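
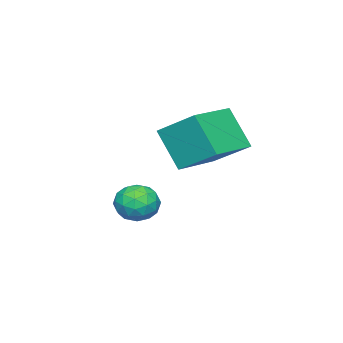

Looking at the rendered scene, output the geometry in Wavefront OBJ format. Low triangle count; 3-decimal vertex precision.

v 2.231 0.822 2.522
v 2.018 -0.076 3.913
v 2.289 2.178 3.406
v 2.075 1.28 4.798
v 4.045 0.64 2.682
v 3.831 -0.258 4.074
v 4.102 1.996 3.567
v 3.889 1.098 4.958
v 2.397 -1.086 0.325
v 2.999 -0.793 0.761
v 3.001 -2.227 0.259
v 3.603 -1.934 0.695
v 2.888 -2.052 1.03
v 2.514 -1.347 1.071
v 3.486 -1.673 -0.051
v 3.112 -0.968 -0.01
v 3.672 -1.155 0.528
v 3.302 -1.39 1.197
v 2.698 -1.63 -0.177
v 2.328 -1.865 0.492
v 2.645 -0.839 0.549
v 3.355 -2.181 0.471
v 2.935 -2.25 0.668
v 3.289 -2.078 0.925
v 2.36 -1.165 0.731
v 2.714 -0.993 0.987
v 2.648 -1.733 1.146
v 3.286 -2.027 0.033
v 3.64 -1.855 0.289
v 2.711 -0.942 0.095
v 3.065 -0.77 0.352
v 3.352 -1.287 -0.126
v 3.394 -0.88 0.668
v 3.749 -1.55 0.63
v 3.68 -1.397 0.191
v 3.461 -0.983 0.215
v 3.177 -1.018 1.061
v 3.532 -1.688 1.022
v 3.112 -1.758 1.22
v 2.892 -1.344 1.244
v 3.572 -1.231 0.925
v 2.468 -1.332 -0.002
v 2.823 -2.002 -0.041
v 3.108 -1.676 -0.224
v 2.888 -1.262 -0.2
v 2.251 -1.47 0.39
v 2.606 -2.14 0.352
v 2.539 -2.037 0.805
v 2.32 -1.623 0.829
v 2.428 -1.789 0.095
f 2 4 1
f 5 2 1
f 1 4 3
f 3 5 1
f 2 8 4
f 6 2 5
f 6 8 2
f 4 8 3
f 7 5 3
f 3 8 7
f 7 6 5
f 8 6 7
f 9 46 25
f 46 20 49
f 25 49 14
f 46 49 25
f 9 25 21
f 25 14 26
f 21 26 10
f 25 26 21
f 9 21 30
f 21 10 31
f 30 31 16
f 21 31 30
f 9 30 42
f 30 16 45
f 42 45 19
f 30 45 42
f 9 42 46
f 42 19 50
f 46 50 20
f 42 50 46
f 10 26 37
f 26 14 40
f 37 40 18
f 26 40 37
f 14 49 27
f 49 20 48
f 27 48 13
f 49 48 27
f 20 50 47
f 50 19 43
f 47 43 11
f 50 43 47
f 19 45 44
f 45 16 32
f 44 32 15
f 45 32 44
f 16 31 36
f 31 10 33
f 36 33 17
f 31 33 36
f 12 38 24
f 38 18 39
f 24 39 13
f 38 39 24
f 12 24 22
f 24 13 23
f 22 23 11
f 24 23 22
f 12 22 29
f 22 11 28
f 29 28 15
f 22 28 29
f 12 29 34
f 29 15 35
f 34 35 17
f 29 35 34
f 12 34 38
f 34 17 41
f 38 41 18
f 34 41 38
f 13 39 27
f 39 18 40
f 27 40 14
f 39 40 27
f 11 23 47
f 23 13 48
f 47 48 20
f 23 48 47
f 15 28 44
f 28 11 43
f 44 43 19
f 28 43 44
f 17 35 36
f 35 15 32
f 36 32 16
f 35 32 36
f 18 41 37
f 41 17 33
f 37 33 10
f 41 33 37



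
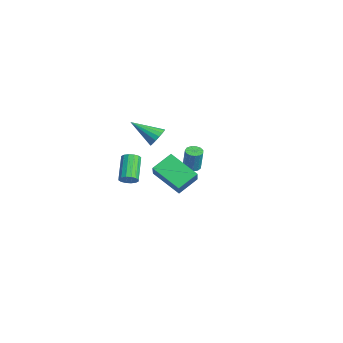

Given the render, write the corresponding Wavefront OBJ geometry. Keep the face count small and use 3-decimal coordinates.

v -1.928 -0.841 -0.794
v -1.35 -0.934 -0.393
v -2.852 -2.159 0.234
v -1.521 -0.688 -0.233
v -1.786 -0.477 -0.202
v -2.084 -0.35 -0.306
v -2.345 -0.336 -0.522
v -2.511 -0.437 -0.801
v -2.544 -0.631 -1.078
v -2.435 -0.873 -1.29
v -2.21 -1.108 -1.389
v -1.92 -1.282 -1.351
v -1.633 -1.355 -1.186
v -1.412 -1.31 -0.931
v -1.31 -1.158 -0.645
v 2.704 -2.655 -0.794
v 3.548 -2.96 0.16
v 2.348 -1.478 -0.103
v 3.192 -1.784 0.851
v 4.148 -1.656 -1.751
v 4.992 -1.962 -0.797
v 3.792 -0.48 -1.06
v 4.636 -0.785 -0.106
v -2.412 1.407 -3.882
v -2.04 1.023 -3.958
v -1.716 1.049 -2.493
v -2.088 1.433 -2.418
v -1.897 1.289 -3.994
v -1.573 1.315 -2.53
v -1.917 1.592 -3.995
v -1.594 1.618 -2.53
v -2.095 1.837 -3.96
v -1.771 1.863 -2.496
v -2.373 1.945 -3.9
v -2.049 1.971 -2.436
v -2.663 1.883 -3.835
v -2.339 1.909 -2.371
v -2.874 1.669 -3.785
v -2.55 1.695 -2.32
v -2.938 1.372 -3.765
v -2.614 1.398 -2.301
v -2.835 1.086 -3.783
v -2.511 1.112 -2.319
v -2.598 0.902 -3.832
v -2.274 0.928 -2.368
v -2.301 0.879 -3.897
v -1.978 0.905 -2.433
v -2.723 -2.363 -4.484
v -2.445 -2.595 -4.005
v -3.76 -2.01 -2.958
v -4.037 -1.777 -3.436
v -2.335 -2.305 -4.029
v -3.65 -1.72 -2.982
v -2.329 -2.031 -4.175
v -3.644 -1.446 -3.127
v -2.428 -1.846 -4.403
v -3.743 -1.261 -3.356
v -2.607 -1.799 -4.653
v -3.922 -1.214 -3.606
v -2.816 -1.903 -4.858
v -4.131 -1.318 -3.811
v -3 -2.13 -4.962
v -4.315 -1.545 -3.915
v -3.11 -2.42 -4.938
v -4.425 -1.835 -3.891
v -3.116 -2.694 -4.793
v -4.431 -2.109 -3.745
v -3.017 -2.879 -4.564
v -4.332 -2.294 -3.517
v -2.838 -2.926 -4.314
v -4.153 -2.341 -3.267
v -2.629 -2.822 -4.109
v -3.944 -2.237 -3.062
f 2 1 4
f 2 4 3
f 4 1 5
f 4 5 3
f 5 1 6
f 5 6 3
f 6 1 7
f 6 7 3
f 7 1 8
f 7 8 3
f 8 1 9
f 8 9 3
f 9 1 10
f 9 10 3
f 10 1 11
f 10 11 3
f 11 1 12
f 11 12 3
f 12 1 13
f 12 13 3
f 13 1 14
f 13 14 3
f 14 1 15
f 14 15 3
f 15 1 2
f 15 2 3
f 17 19 16
f 20 17 16
f 16 19 18
f 18 20 16
f 17 23 19
f 21 17 20
f 21 23 17
f 19 23 18
f 22 20 18
f 18 23 22
f 22 21 20
f 23 21 22
f 25 24 28
f 25 28 26
f 26 28 29
f 26 29 27
f 28 24 30
f 28 30 29
f 29 30 31
f 29 31 27
f 30 24 32
f 30 32 31
f 31 32 33
f 31 33 27
f 32 24 34
f 32 34 33
f 33 34 35
f 33 35 27
f 34 24 36
f 34 36 35
f 35 36 37
f 35 37 27
f 36 24 38
f 36 38 37
f 37 38 39
f 37 39 27
f 38 24 40
f 38 40 39
f 39 40 41
f 39 41 27
f 40 24 42
f 40 42 41
f 41 42 43
f 41 43 27
f 42 24 44
f 42 44 43
f 43 44 45
f 43 45 27
f 44 24 46
f 44 46 45
f 45 46 47
f 45 47 27
f 46 24 25
f 46 25 47
f 47 25 26
f 47 26 27
f 49 48 52
f 49 52 50
f 50 52 53
f 50 53 51
f 52 48 54
f 52 54 53
f 53 54 55
f 53 55 51
f 54 48 56
f 54 56 55
f 55 56 57
f 55 57 51
f 56 48 58
f 56 58 57
f 57 58 59
f 57 59 51
f 58 48 60
f 58 60 59
f 59 60 61
f 59 61 51
f 60 48 62
f 60 62 61
f 61 62 63
f 61 63 51
f 62 48 64
f 62 64 63
f 63 64 65
f 63 65 51
f 64 48 66
f 64 66 65
f 65 66 67
f 65 67 51
f 66 48 68
f 66 68 67
f 67 68 69
f 67 69 51
f 68 48 70
f 68 70 69
f 69 70 71
f 69 71 51
f 70 48 72
f 70 72 71
f 71 72 73
f 71 73 51
f 72 48 49
f 72 49 73
f 73 49 50
f 73 50 51



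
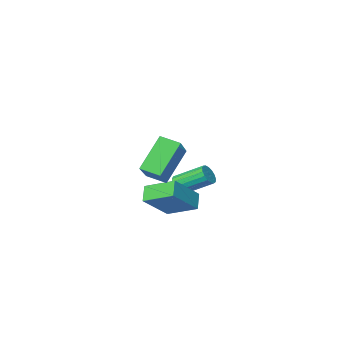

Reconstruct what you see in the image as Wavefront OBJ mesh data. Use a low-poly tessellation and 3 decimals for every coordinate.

v -3.054 -2.242 -1.92
v -2.879 -2.481 -1.41
v -3.871 -1.418 -0.57
v -4.046 -1.178 -1.08
v -2.693 -2.273 -1.454
v -3.686 -1.21 -0.614
v -2.59 -2.058 -1.605
v -3.583 -0.994 -0.765
v -2.593 -1.885 -1.828
v -3.586 -0.821 -0.988
v -2.702 -1.793 -2.072
v -3.695 -0.73 -1.232
v -2.891 -1.805 -2.281
v -3.884 -0.741 -1.441
v -3.118 -1.916 -2.408
v -4.11 -0.853 -1.568
v -3.329 -2.102 -2.423
v -4.322 -1.039 -1.583
v -3.478 -2.32 -2.322
v -4.471 -1.257 -1.482
v -3.53 -2.52 -2.13
v -4.522 -1.457 -1.29
v -3.472 -2.657 -1.889
v -4.465 -1.593 -1.049
v -3.319 -2.698 -1.656
v -4.311 -1.634 -0.816
v -3.104 -2.635 -1.483
v -4.097 -1.571 -0.643
v -0.809 3.063 -1.238
v -1.209 2.524 -0.594
v 0.64 3.414 -0.045
v 0.241 2.875 0.599
v -0.021 1.785 -1.819
v -0.42 1.246 -1.175
v 1.429 2.136 -0.626
v 1.029 1.597 0.018
v 1.015 3.472 0.804
v -0.154 3.18 2.387
v 2.087 4.765 1.833
v 0.918 4.473 3.417
v 1.602 2.747 1.103
v 0.433 2.455 2.687
v 2.674 4.04 2.133
v 1.505 3.748 3.716
f 2 1 5
f 2 5 3
f 3 5 6
f 3 6 4
f 5 1 7
f 5 7 6
f 6 7 8
f 6 8 4
f 7 1 9
f 7 9 8
f 8 9 10
f 8 10 4
f 9 1 11
f 9 11 10
f 10 11 12
f 10 12 4
f 11 1 13
f 11 13 12
f 12 13 14
f 12 14 4
f 13 1 15
f 13 15 14
f 14 15 16
f 14 16 4
f 15 1 17
f 15 17 16
f 16 17 18
f 16 18 4
f 17 1 19
f 17 19 18
f 18 19 20
f 18 20 4
f 19 1 21
f 19 21 20
f 20 21 22
f 20 22 4
f 21 1 23
f 21 23 22
f 22 23 24
f 22 24 4
f 23 1 25
f 23 25 24
f 24 25 26
f 24 26 4
f 25 1 27
f 25 27 26
f 26 27 28
f 26 28 4
f 27 1 2
f 27 2 28
f 28 2 3
f 28 3 4
f 30 32 29
f 33 30 29
f 29 32 31
f 31 33 29
f 30 36 32
f 34 30 33
f 34 36 30
f 32 36 31
f 35 33 31
f 31 36 35
f 35 34 33
f 36 34 35
f 38 40 37
f 41 38 37
f 37 40 39
f 39 41 37
f 38 44 40
f 42 38 41
f 42 44 38
f 40 44 39
f 43 41 39
f 39 44 43
f 43 42 41
f 44 42 43



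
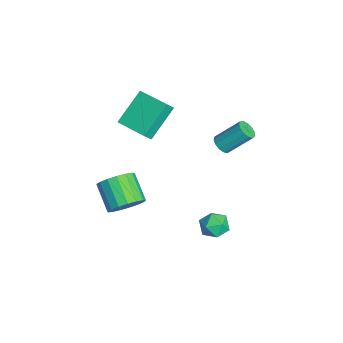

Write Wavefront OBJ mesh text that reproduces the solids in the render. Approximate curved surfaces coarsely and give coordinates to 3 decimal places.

v 1.286 1.673 1.006
v 1.765 1.893 0.718
v 1.932 3.166 1.965
v 1.454 2.947 2.254
v 1.495 2.053 0.591
v 1.663 3.326 1.838
v 1.16 2.092 0.596
v 1.327 3.365 1.843
v 0.864 1.999 0.731
v 1.031 3.272 1.978
v 0.703 1.802 0.954
v 0.87 3.075 2.201
v 0.727 1.564 1.193
v 0.894 2.838 2.44
v 0.928 1.361 1.373
v 1.095 2.635 2.62
v 1.243 1.258 1.437
v 1.411 2.531 2.684
v 1.572 1.286 1.364
v 1.74 2.559 2.611
v 1.811 1.437 1.178
v 1.978 2.71 2.425
v 1.882 1.663 0.937
v 2.05 2.936 2.184
v 3.438 1.381 -3.539
v 4.256 1.596 -3.322
v 3.604 0.124 -2.918
v 4.422 0.339 -2.701
v 3.749 0.742 -2.319
v 3.646 1.519 -2.702
v 4.214 0.201 -3.538
v 4.111 0.978 -3.921
v 4.735 0.867 -3.321
v 4.448 1.201 -2.568
v 3.412 0.519 -3.672
v 3.125 0.853 -2.919
v -0.62 -1.913 3.97
v -0.273 -2.3 4.616
v 0.761 -0.728 3.936
v 1.109 -1.115 4.582
v 0.471 -3.225 2.598
v 0.819 -3.612 3.244
v 1.853 -2.04 2.564
v 2.2 -2.427 3.21
v 4.32 -3.678 -0.324
v 4.914 -3.687 0.505
v 3.553 -4.052 1.474
v 2.96 -4.042 0.644
v 4.766 -3.223 0.473
v 3.405 -3.588 1.441
v 4.516 -2.863 0.257
v 3.155 -3.228 1.226
v 4.222 -2.69 -0.091
v 2.861 -3.054 0.878
v 3.95 -2.743 -0.493
v 2.589 -3.107 0.476
v 3.763 -3.01 -0.857
v 2.402 -3.375 0.112
v 3.703 -3.43 -1.098
v 2.342 -3.795 -0.129
v 3.786 -3.907 -1.162
v 2.425 -4.272 -0.193
v 3.99 -4.331 -1.034
v 2.629 -4.696 -0.065
v 4.271 -4.606 -0.744
v 2.91 -4.971 0.225
v 4.562 -4.668 -0.358
v 3.201 -5.033 0.611
v 4.799 -4.503 0.036
v 3.438 -4.868 1.005
v 4.926 -4.149 0.348
v 3.565 -4.514 1.317
f 2 1 5
f 2 5 3
f 3 5 6
f 3 6 4
f 5 1 7
f 5 7 6
f 6 7 8
f 6 8 4
f 7 1 9
f 7 9 8
f 8 9 10
f 8 10 4
f 9 1 11
f 9 11 10
f 10 11 12
f 10 12 4
f 11 1 13
f 11 13 12
f 12 13 14
f 12 14 4
f 13 1 15
f 13 15 14
f 14 15 16
f 14 16 4
f 15 1 17
f 15 17 16
f 16 17 18
f 16 18 4
f 17 1 19
f 17 19 18
f 18 19 20
f 18 20 4
f 19 1 21
f 19 21 20
f 20 21 22
f 20 22 4
f 21 1 23
f 21 23 22
f 22 23 24
f 22 24 4
f 23 1 2
f 23 2 24
f 24 2 3
f 24 3 4
f 25 36 30
f 25 30 26
f 25 26 32
f 25 32 35
f 25 35 36
f 26 30 34
f 30 36 29
f 36 35 27
f 35 32 31
f 32 26 33
f 28 34 29
f 28 29 27
f 28 27 31
f 28 31 33
f 28 33 34
f 29 34 30
f 27 29 36
f 31 27 35
f 33 31 32
f 34 33 26
f 38 40 37
f 41 38 37
f 37 40 39
f 39 41 37
f 38 44 40
f 42 38 41
f 42 44 38
f 40 44 39
f 43 41 39
f 39 44 43
f 43 42 41
f 44 42 43
f 46 45 49
f 46 49 47
f 47 49 50
f 47 50 48
f 49 45 51
f 49 51 50
f 50 51 52
f 50 52 48
f 51 45 53
f 51 53 52
f 52 53 54
f 52 54 48
f 53 45 55
f 53 55 54
f 54 55 56
f 54 56 48
f 55 45 57
f 55 57 56
f 56 57 58
f 56 58 48
f 57 45 59
f 57 59 58
f 58 59 60
f 58 60 48
f 59 45 61
f 59 61 60
f 60 61 62
f 60 62 48
f 61 45 63
f 61 63 62
f 62 63 64
f 62 64 48
f 63 45 65
f 63 65 64
f 64 65 66
f 64 66 48
f 65 45 67
f 65 67 66
f 66 67 68
f 66 68 48
f 67 45 69
f 67 69 68
f 68 69 70
f 68 70 48
f 69 45 71
f 69 71 70
f 70 71 72
f 70 72 48
f 71 45 46
f 71 46 72
f 72 46 47
f 72 47 48



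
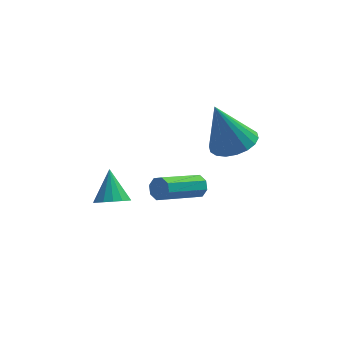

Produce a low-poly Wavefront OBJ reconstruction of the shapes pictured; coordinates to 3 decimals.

v 1.937 2.03 -1.642
v 2.252 1.912 -1.246
v 0.818 0.791 -0.441
v 0.503 0.91 -0.838
v 2.036 2.238 -1.176
v 0.602 1.118 -0.372
v 1.762 2.443 -1.38
v 0.328 1.323 -0.575
v 1.591 2.406 -1.737
v 0.156 1.286 -0.932
v 1.622 2.149 -2.039
v 0.188 1.028 -1.234
v 1.838 1.822 -2.108
v 0.404 0.702 -1.304
v 2.112 1.617 -1.905
v 0.678 0.497 -1.1
v 2.284 1.654 -1.548
v 0.849 0.534 -0.743
v -1.209 2.671 -2.984
v -0.611 2.986 -3.203
v -1.291 3.609 -1.856
v -0.882 3.167 -3.373
v -1.241 3.215 -3.439
v -1.59 3.117 -3.383
v -1.838 2.899 -3.221
v -1.917 2.621 -2.994
v -1.806 2.355 -2.766
v -1.535 2.174 -2.595
v -1.177 2.127 -2.529
v -0.827 2.225 -2.585
v -0.579 2.442 -2.748
v -0.5 2.721 -2.974
v 3.354 3.449 -0.295
v 4.238 3.733 0.02
v 2.626 3.511 1.695
v 4.039 4.112 -0.065
v 3.704 4.36 -0.195
v 3.3 4.427 -0.345
v 2.907 4.3 -0.485
v 2.602 4.005 -0.587
v 2.447 3.6 -0.632
v 2.471 3.165 -0.61
v 2.67 2.787 -0.525
v 3.005 2.539 -0.395
v 3.409 2.472 -0.245
v 3.802 2.599 -0.105
v 4.107 2.894 -0.002
v 4.262 3.299 0.042
f 2 1 5
f 2 5 3
f 3 5 6
f 3 6 4
f 5 1 7
f 5 7 6
f 6 7 8
f 6 8 4
f 7 1 9
f 7 9 8
f 8 9 10
f 8 10 4
f 9 1 11
f 9 11 10
f 10 11 12
f 10 12 4
f 11 1 13
f 11 13 12
f 12 13 14
f 12 14 4
f 13 1 15
f 13 15 14
f 14 15 16
f 14 16 4
f 15 1 17
f 15 17 16
f 16 17 18
f 16 18 4
f 17 1 2
f 17 2 18
f 18 2 3
f 18 3 4
f 20 19 22
f 20 22 21
f 22 19 23
f 22 23 21
f 23 19 24
f 23 24 21
f 24 19 25
f 24 25 21
f 25 19 26
f 25 26 21
f 26 19 27
f 26 27 21
f 27 19 28
f 27 28 21
f 28 19 29
f 28 29 21
f 29 19 30
f 29 30 21
f 30 19 31
f 30 31 21
f 31 19 32
f 31 32 21
f 32 19 20
f 32 20 21
f 34 33 36
f 34 36 35
f 36 33 37
f 36 37 35
f 37 33 38
f 37 38 35
f 38 33 39
f 38 39 35
f 39 33 40
f 39 40 35
f 40 33 41
f 40 41 35
f 41 33 42
f 41 42 35
f 42 33 43
f 42 43 35
f 43 33 44
f 43 44 35
f 44 33 45
f 44 45 35
f 45 33 46
f 45 46 35
f 46 33 47
f 46 47 35
f 47 33 48
f 47 48 35
f 48 33 34
f 48 34 35



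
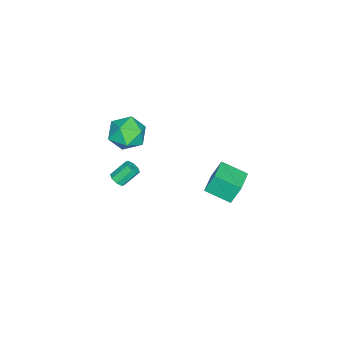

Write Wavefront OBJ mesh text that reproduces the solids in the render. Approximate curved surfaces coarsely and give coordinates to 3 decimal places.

v 1.779 -3.03 -1.577
v 2.252 -2.877 -1.394
v 1.694 -2.197 -0.52
v 1.221 -2.35 -0.703
v 2.109 -2.628 -1.68
v 1.551 -1.948 -0.806
v 1.772 -2.614 -1.905
v 1.214 -1.934 -1.031
v 1.439 -2.844 -1.939
v 0.881 -2.164 -1.065
v 1.306 -3.183 -1.76
v 0.748 -2.503 -0.886
v 1.449 -3.432 -1.474
v 0.891 -2.752 -0.6
v 1.786 -3.446 -1.249
v 1.228 -2.766 -0.375
v 2.119 -3.216 -1.215
v 1.561 -2.536 -0.341
v 2.824 2.759 1.986
v 2.563 3.216 3.153
v 2.771 4.197 1.411
v 2.51 4.654 2.577
v 4.35 2.926 2.263
v 4.089 3.383 3.429
v 4.297 4.364 1.687
v 4.036 4.821 2.854
v -0.565 -2.992 0.035
v 0.195 -2.156 0.436
v -0.115 -4.124 1.544
v 0.645 -3.288 1.945
v -0.536 -3.087 1.972
v -0.814 -2.387 1.04
v 0.894 -3.893 0.94
v 0.616 -3.193 0.008
v 1.097 -2.713 0.995
v 0.213 -2.215 1.633
v -0.133 -4.065 0.347
v -1.017 -3.567 0.985
f 2 1 5
f 2 5 3
f 3 5 6
f 3 6 4
f 5 1 7
f 5 7 6
f 6 7 8
f 6 8 4
f 7 1 9
f 7 9 8
f 8 9 10
f 8 10 4
f 9 1 11
f 9 11 10
f 10 11 12
f 10 12 4
f 11 1 13
f 11 13 12
f 12 13 14
f 12 14 4
f 13 1 15
f 13 15 14
f 14 15 16
f 14 16 4
f 15 1 17
f 15 17 16
f 16 17 18
f 16 18 4
f 17 1 2
f 17 2 18
f 18 2 3
f 18 3 4
f 20 22 19
f 23 20 19
f 19 22 21
f 21 23 19
f 20 26 22
f 24 20 23
f 24 26 20
f 22 26 21
f 25 23 21
f 21 26 25
f 25 24 23
f 26 24 25
f 27 38 32
f 27 32 28
f 27 28 34
f 27 34 37
f 27 37 38
f 28 32 36
f 32 38 31
f 38 37 29
f 37 34 33
f 34 28 35
f 30 36 31
f 30 31 29
f 30 29 33
f 30 33 35
f 30 35 36
f 31 36 32
f 29 31 38
f 33 29 37
f 35 33 34
f 36 35 28



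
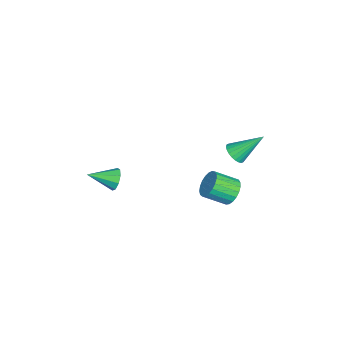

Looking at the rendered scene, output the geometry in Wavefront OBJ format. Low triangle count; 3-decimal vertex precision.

v 2.067 -3.133 -0.592
v 2.341 -2.812 0.028
v 2.493 -4.627 -0.008
v 1.845 -2.928 0.094
v 1.454 -3.139 -0.161
v 1.349 -3.347 -0.618
v 1.58 -3.455 -1.063
v 2.04 -3.413 -1.287
v 2.512 -3.239 -1.187
v 2.776 -3.015 -0.808
v 2.708 -2.847 -0.328
v -0.718 3.028 0.092
v -0.05 3.302 -0.069
v -1.002 4.552 1.508
v -0.216 3.445 -0.257
v -0.459 3.525 -0.391
v -0.741 3.529 -0.452
v -1.019 3.457 -0.43
v -1.252 3.319 -0.329
v -1.404 3.138 -0.164
v -1.451 2.939 0.041
v -1.386 2.754 0.253
v -1.22 2.611 0.44
v -0.977 2.531 0.575
v -0.695 2.527 0.636
v -0.417 2.599 0.614
v -0.184 2.736 0.513
v -0.032 2.918 0.347
v 0.015 3.117 0.143
v 1.379 3.144 -1.411
v 2.191 3.121 -1.751
v 2.492 1.854 -0.949
v 1.681 1.876 -0.609
v 2.24 3.323 -1.45
v 2.541 2.056 -0.648
v 2.141 3.494 -1.143
v 2.442 2.227 -0.34
v 1.91 3.605 -0.881
v 2.211 2.337 -0.079
v 1.587 3.636 -0.712
v 1.888 2.368 0.091
v 1.228 3.581 -0.663
v 1.529 2.314 0.139
v 0.896 3.452 -0.743
v 1.197 2.184 0.059
v 0.647 3.268 -0.94
v 0.948 2.001 -0.137
v 0.525 3.064 -1.217
v 0.826 1.796 -0.415
v 0.551 2.873 -1.528
v 0.852 1.605 -0.726
v 0.719 2.729 -1.819
v 1.02 1.461 -1.017
v 1.003 2.657 -2.04
v 1.304 1.389 -1.237
v 1.351 2.669 -2.151
v 1.652 1.401 -1.349
v 1.704 2.763 -2.135
v 2.005 1.495 -1.333
v 2.001 2.923 -1.994
v 2.302 1.655 -1.191
f 2 1 4
f 2 4 3
f 4 1 5
f 4 5 3
f 5 1 6
f 5 6 3
f 6 1 7
f 6 7 3
f 7 1 8
f 7 8 3
f 8 1 9
f 8 9 3
f 9 1 10
f 9 10 3
f 10 1 11
f 10 11 3
f 11 1 2
f 11 2 3
f 13 12 15
f 13 15 14
f 15 12 16
f 15 16 14
f 16 12 17
f 16 17 14
f 17 12 18
f 17 18 14
f 18 12 19
f 18 19 14
f 19 12 20
f 19 20 14
f 20 12 21
f 20 21 14
f 21 12 22
f 21 22 14
f 22 12 23
f 22 23 14
f 23 12 24
f 23 24 14
f 24 12 25
f 24 25 14
f 25 12 26
f 25 26 14
f 26 12 27
f 26 27 14
f 27 12 28
f 27 28 14
f 28 12 29
f 28 29 14
f 29 12 13
f 29 13 14
f 31 30 34
f 31 34 32
f 32 34 35
f 32 35 33
f 34 30 36
f 34 36 35
f 35 36 37
f 35 37 33
f 36 30 38
f 36 38 37
f 37 38 39
f 37 39 33
f 38 30 40
f 38 40 39
f 39 40 41
f 39 41 33
f 40 30 42
f 40 42 41
f 41 42 43
f 41 43 33
f 42 30 44
f 42 44 43
f 43 44 45
f 43 45 33
f 44 30 46
f 44 46 45
f 45 46 47
f 45 47 33
f 46 30 48
f 46 48 47
f 47 48 49
f 47 49 33
f 48 30 50
f 48 50 49
f 49 50 51
f 49 51 33
f 50 30 52
f 50 52 51
f 51 52 53
f 51 53 33
f 52 30 54
f 52 54 53
f 53 54 55
f 53 55 33
f 54 30 56
f 54 56 55
f 55 56 57
f 55 57 33
f 56 30 58
f 56 58 57
f 57 58 59
f 57 59 33
f 58 30 60
f 58 60 59
f 59 60 61
f 59 61 33
f 60 30 31
f 60 31 61
f 61 31 32
f 61 32 33



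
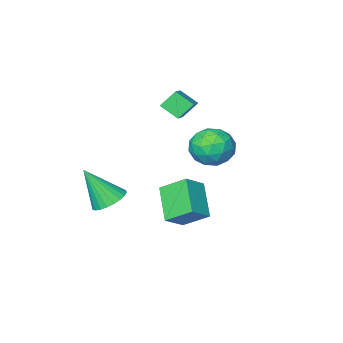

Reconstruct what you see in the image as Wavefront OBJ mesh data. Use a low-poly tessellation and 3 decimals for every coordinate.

v 1.847 3.224 2.878
v 2.249 2.81 3.518
v 0.891 2.21 2.822
v 1.293 1.796 3.462
v 0.884 2.538 3.619
v 1.475 3.165 3.654
v 1.665 1.855 2.686
v 2.256 2.482 2.721
v 2.137 1.964 3.4
v 1.654 2.386 3.976
v 1.486 2.634 2.364
v 1.003 3.056 2.94
v 2.132 3.106 3.203
v 1.008 1.914 3.137
v 0.768 2.35 3.229
v 1.004 2.107 3.606
v 1.677 3.315 3.283
v 1.913 3.072 3.659
v 1.111 2.912 3.718
v 1.227 1.948 2.681
v 1.463 1.705 3.057
v 2.136 2.913 2.734
v 2.372 2.67 3.111
v 2.029 2.108 2.622
v 2.302 2.365 3.51
v 1.74 1.769 3.477
v 1.959 1.804 3.021
v 2.306 2.172 3.041
v 2.019 2.614 3.849
v 1.457 2.017 3.816
v 1.217 2.454 3.908
v 1.564 2.822 3.928
v 1.953 2.116 3.779
v 1.683 3.003 2.524
v 1.121 2.406 2.491
v 1.576 2.198 2.412
v 1.923 2.566 2.432
v 1.4 3.251 2.863
v 0.838 2.655 2.83
v 0.834 2.848 3.299
v 1.181 3.216 3.319
v 1.187 2.904 2.561
v 0.078 -1.909 3.635
v 0.795 -1.086 4.11
v -0.302 -1.296 3.148
v 0.414 -0.473 3.623
v 0.646 -2.047 3.017
v 1.362 -1.224 3.492
v 0.265 -1.434 2.53
v 0.982 -0.611 3.005
v 3.229 -1.685 -1.051
v 3.654 -1.083 -0.981
v 3.911 -2.335 0.411
v 3.418 -1.002 -0.836
v 3.153 -1.026 -0.723
v 2.9 -1.15 -0.66
v 2.697 -1.355 -0.657
v 2.575 -1.611 -0.714
v 2.553 -1.878 -0.822
v 2.634 -2.115 -0.965
v 2.805 -2.287 -1.122
v 3.041 -2.367 -1.267
v 3.306 -2.343 -1.38
v 3.559 -2.219 -1.443
v 3.762 -2.014 -1.446
v 3.884 -1.758 -1.389
v 3.906 -1.492 -1.281
v 3.825 -1.254 -1.138
v 1.751 2.279 1.305
v 2.551 2.409 1.856
v 2.208 3.381 0.38
v 3.008 3.512 0.931
v 2.332 1.488 0.649
v 3.132 1.619 1.2
v 2.789 2.591 -0.276
v 3.589 2.721 0.275
f 1 38 17
f 38 12 41
f 17 41 6
f 38 41 17
f 1 17 13
f 17 6 18
f 13 18 2
f 17 18 13
f 1 13 22
f 13 2 23
f 22 23 8
f 13 23 22
f 1 22 34
f 22 8 37
f 34 37 11
f 22 37 34
f 1 34 38
f 34 11 42
f 38 42 12
f 34 42 38
f 2 18 29
f 18 6 32
f 29 32 10
f 18 32 29
f 6 41 19
f 41 12 40
f 19 40 5
f 41 40 19
f 12 42 39
f 42 11 35
f 39 35 3
f 42 35 39
f 11 37 36
f 37 8 24
f 36 24 7
f 37 24 36
f 8 23 28
f 23 2 25
f 28 25 9
f 23 25 28
f 4 30 16
f 30 10 31
f 16 31 5
f 30 31 16
f 4 16 14
f 16 5 15
f 14 15 3
f 16 15 14
f 4 14 21
f 14 3 20
f 21 20 7
f 14 20 21
f 4 21 26
f 21 7 27
f 26 27 9
f 21 27 26
f 4 26 30
f 26 9 33
f 30 33 10
f 26 33 30
f 5 31 19
f 31 10 32
f 19 32 6
f 31 32 19
f 3 15 39
f 15 5 40
f 39 40 12
f 15 40 39
f 7 20 36
f 20 3 35
f 36 35 11
f 20 35 36
f 9 27 28
f 27 7 24
f 28 24 8
f 27 24 28
f 10 33 29
f 33 9 25
f 29 25 2
f 33 25 29
f 44 46 43
f 47 44 43
f 43 46 45
f 45 47 43
f 44 50 46
f 48 44 47
f 48 50 44
f 46 50 45
f 49 47 45
f 45 50 49
f 49 48 47
f 50 48 49
f 52 51 54
f 52 54 53
f 54 51 55
f 54 55 53
f 55 51 56
f 55 56 53
f 56 51 57
f 56 57 53
f 57 51 58
f 57 58 53
f 58 51 59
f 58 59 53
f 59 51 60
f 59 60 53
f 60 51 61
f 60 61 53
f 61 51 62
f 61 62 53
f 62 51 63
f 62 63 53
f 63 51 64
f 63 64 53
f 64 51 65
f 64 65 53
f 65 51 66
f 65 66 53
f 66 51 67
f 66 67 53
f 67 51 68
f 67 68 53
f 68 51 52
f 68 52 53
f 70 72 69
f 73 70 69
f 69 72 71
f 71 73 69
f 70 76 72
f 74 70 73
f 74 76 70
f 72 76 71
f 75 73 71
f 71 76 75
f 75 74 73
f 76 74 75



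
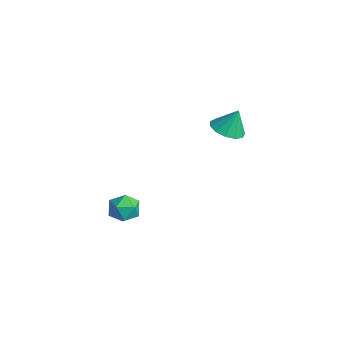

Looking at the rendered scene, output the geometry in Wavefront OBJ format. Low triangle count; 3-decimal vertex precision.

v 0.367 2.595 3.236
v 0.711 3.119 2.973
v 0.513 2.965 4.164
v 0.344 3.228 2.987
v -0.016 3.136 3.081
v -0.254 2.872 3.224
v -0.296 2.52 3.37
v -0.127 2.192 3.474
v 0.199 1.992 3.502
v 0.578 1.984 3.446
v 0.89 2.169 3.323
v 1.036 2.49 3.172
v 0.969 2.844 3.042
v -1.552 0.101 -0.996
v -1.154 -0.157 -1.473
v -2.046 -0.863 -0.887
v -1.648 -1.121 -1.364
v -1.39 -0.95 -0.766
v -1.085 -0.354 -0.833
v -2.115 -0.666 -1.527
v -1.81 -0.07 -1.594
v -1.501 -0.631 -1.801
v -1.053 -0.807 -1.33
v -2.147 -0.213 -1.03
v -1.699 -0.389 -0.559
f 2 1 4
f 2 4 3
f 4 1 5
f 4 5 3
f 5 1 6
f 5 6 3
f 6 1 7
f 6 7 3
f 7 1 8
f 7 8 3
f 8 1 9
f 8 9 3
f 9 1 10
f 9 10 3
f 10 1 11
f 10 11 3
f 11 1 12
f 11 12 3
f 12 1 13
f 12 13 3
f 13 1 2
f 13 2 3
f 14 25 19
f 14 19 15
f 14 15 21
f 14 21 24
f 14 24 25
f 15 19 23
f 19 25 18
f 25 24 16
f 24 21 20
f 21 15 22
f 17 23 18
f 17 18 16
f 17 16 20
f 17 20 22
f 17 22 23
f 18 23 19
f 16 18 25
f 20 16 24
f 22 20 21
f 23 22 15



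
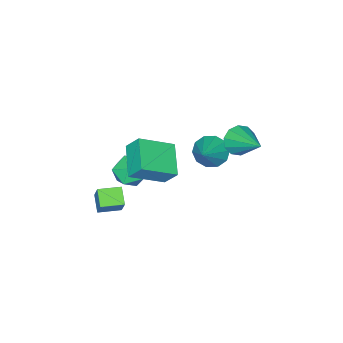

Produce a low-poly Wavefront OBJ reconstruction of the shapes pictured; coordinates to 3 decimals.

v 0.734 -0.501 1.958
v 0.575 0.14 2.8
v 1.837 0.673 1.274
v 1.678 1.313 2.116
v 2.182 -1.333 2.864
v 2.023 -0.693 3.706
v 3.285 -0.16 2.18
v 3.126 0.481 3.022
v 0.298 -2.046 -1.382
v 1.052 -2.62 -1.624
v -0.632 -3.32 -1.256
v 0.122 -3.894 -1.498
v 0.117 -3.43 -0.637
v 0.692 -2.643 -0.715
v -0.272 -3.297 -2.165
v 0.303 -2.51 -2.243
v 0.7 -3.393 -2.108
v 0.94 -3.476 -1.164
v -0.52 -2.464 -1.716
v -0.28 -2.547 -0.772
v -2.641 -0.489 -0.395
v -2.154 -1.227 -0.563
v -1.259 0.169 0.715
v -2.026 -0.846 -0.948
v -2.134 -0.328 -1.121
v -2.434 0.128 -1.017
v -2.814 0.349 -0.676
v -3.127 0.249 -0.227
v -3.255 -0.132 0.158
v -3.148 -0.649 0.331
v -2.847 -1.106 0.227
v -2.467 -1.326 -0.114
v 3.37 -2.073 -1.697
v 2.862 -2.739 -1.188
v 2.464 -1.417 -1.745
v 1.956 -2.082 -1.235
v 3.704 -1.538 -0.665
v 3.196 -2.203 -0.155
v 2.798 -0.881 -0.712
v 2.29 -1.547 -0.203
v -1.619 2.058 2.758
v -1.352 2.381 2.054
v -1.121 3.702 3.702
v -1.842 2.5 2.105
v -2.247 2.45 2.406
v -2.412 2.25 2.841
v -2.274 1.977 3.245
v -1.886 1.734 3.463
v -1.396 1.615 3.412
v -0.991 1.666 3.111
v -0.826 1.865 2.675
v -0.964 2.139 2.272
f 2 4 1
f 5 2 1
f 1 4 3
f 3 5 1
f 2 8 4
f 6 2 5
f 6 8 2
f 4 8 3
f 7 5 3
f 3 8 7
f 7 6 5
f 8 6 7
f 9 20 14
f 9 14 10
f 9 10 16
f 9 16 19
f 9 19 20
f 10 14 18
f 14 20 13
f 20 19 11
f 19 16 15
f 16 10 17
f 12 18 13
f 12 13 11
f 12 11 15
f 12 15 17
f 12 17 18
f 13 18 14
f 11 13 20
f 15 11 19
f 17 15 16
f 18 17 10
f 22 21 24
f 22 24 23
f 24 21 25
f 24 25 23
f 25 21 26
f 25 26 23
f 26 21 27
f 26 27 23
f 27 21 28
f 27 28 23
f 28 21 29
f 28 29 23
f 29 21 30
f 29 30 23
f 30 21 31
f 30 31 23
f 31 21 32
f 31 32 23
f 32 21 22
f 32 22 23
f 34 36 33
f 37 34 33
f 33 36 35
f 35 37 33
f 34 40 36
f 38 34 37
f 38 40 34
f 36 40 35
f 39 37 35
f 35 40 39
f 39 38 37
f 40 38 39
f 42 41 44
f 42 44 43
f 44 41 45
f 44 45 43
f 45 41 46
f 45 46 43
f 46 41 47
f 46 47 43
f 47 41 48
f 47 48 43
f 48 41 49
f 48 49 43
f 49 41 50
f 49 50 43
f 50 41 51
f 50 51 43
f 51 41 52
f 51 52 43
f 52 41 42
f 52 42 43



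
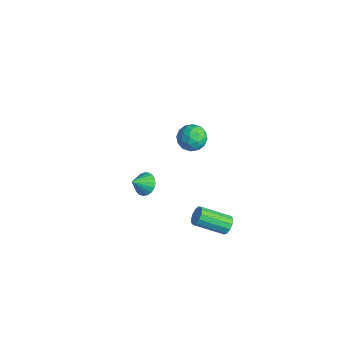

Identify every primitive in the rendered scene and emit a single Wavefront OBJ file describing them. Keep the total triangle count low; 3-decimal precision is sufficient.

v -3.951 3.248 -3.204
v -3.481 3.389 -2.444
v -3.179 2.031 -3.456
v -2.709 2.172 -2.696
v -3.583 1.944 -2.652
v -4.06 2.696 -2.496
v -2.6 2.724 -3.404
v -3.077 3.476 -3.248
v -2.646 3.065 -2.568
v -3.254 2.583 -2.103
v -3.406 2.837 -3.797
v -4.014 2.355 -3.332
v -3.784 3.425 -2.802
v -2.876 1.995 -3.098
v -3.39 1.861 -3.072
v -3.114 1.943 -2.625
v -4.124 3.018 -2.833
v -3.848 3.101 -2.386
v -3.908 2.252 -2.508
v -2.812 2.319 -3.514
v -2.536 2.402 -3.067
v -3.546 3.477 -3.275
v -3.27 3.559 -2.828
v -2.752 3.168 -3.392
v -3.017 3.317 -2.428
v -2.563 2.602 -2.576
v -2.499 2.926 -2.992
v -2.779 3.369 -2.901
v -3.374 3.034 -2.155
v -2.921 2.319 -2.303
v -3.434 2.185 -2.277
v -3.715 2.627 -2.185
v -2.883 2.844 -2.227
v -3.739 3.101 -3.597
v -3.286 2.386 -3.745
v -2.945 2.793 -3.715
v -3.226 3.235 -3.623
v -4.097 2.818 -3.324
v -3.643 2.103 -3.472
v -3.881 2.051 -2.999
v -4.161 2.494 -2.908
v -3.777 2.576 -3.673
v 4.024 0.497 -2.518
v 4.528 0.35 -2.296
v 3.74 -1.025 -1.421
v 3.236 -0.877 -1.642
v 4.395 0.557 -2.09
v 3.608 -0.818 -1.214
v 4.145 0.745 -2.019
v 3.358 -0.629 -1.144
v 3.856 0.855 -2.107
v 3.069 -0.519 -1.231
v 3.621 0.851 -2.325
v 2.833 -0.523 -1.449
v 3.513 0.735 -2.604
v 2.725 -0.64 -1.729
v 3.567 0.543 -2.856
v 2.78 -0.831 -1.981
v 3.767 0.337 -3.001
v 2.979 -1.038 -2.125
v 4.048 0.182 -2.992
v 3.26 -1.193 -2.116
v 4.321 0.126 -2.832
v 3.534 -1.248 -1.957
v 4.5 0.189 -2.573
v 3.713 -1.185 -1.698
v 2.504 -3.434 1.901
v 3.133 -3.25 2.08
v 2.536 -4.186 2.559
v 2.975 -3.099 2.259
v 2.734 -3.007 2.377
v 2.454 -2.988 2.412
v 2.183 -3.047 2.358
v 1.967 -3.172 2.226
v 1.844 -3.343 2.037
v 1.835 -3.53 1.825
v 1.941 -3.7 1.626
v 2.145 -3.824 1.474
v 2.411 -3.88 1.396
v 2.693 -3.86 1.405
v 2.942 -3.766 1.5
v 3.115 -3.615 1.665
v 3.183 -3.432 1.87
f 1 38 17
f 38 12 41
f 17 41 6
f 38 41 17
f 1 17 13
f 17 6 18
f 13 18 2
f 17 18 13
f 1 13 22
f 13 2 23
f 22 23 8
f 13 23 22
f 1 22 34
f 22 8 37
f 34 37 11
f 22 37 34
f 1 34 38
f 34 11 42
f 38 42 12
f 34 42 38
f 2 18 29
f 18 6 32
f 29 32 10
f 18 32 29
f 6 41 19
f 41 12 40
f 19 40 5
f 41 40 19
f 12 42 39
f 42 11 35
f 39 35 3
f 42 35 39
f 11 37 36
f 37 8 24
f 36 24 7
f 37 24 36
f 8 23 28
f 23 2 25
f 28 25 9
f 23 25 28
f 4 30 16
f 30 10 31
f 16 31 5
f 30 31 16
f 4 16 14
f 16 5 15
f 14 15 3
f 16 15 14
f 4 14 21
f 14 3 20
f 21 20 7
f 14 20 21
f 4 21 26
f 21 7 27
f 26 27 9
f 21 27 26
f 4 26 30
f 26 9 33
f 30 33 10
f 26 33 30
f 5 31 19
f 31 10 32
f 19 32 6
f 31 32 19
f 3 15 39
f 15 5 40
f 39 40 12
f 15 40 39
f 7 20 36
f 20 3 35
f 36 35 11
f 20 35 36
f 9 27 28
f 27 7 24
f 28 24 8
f 27 24 28
f 10 33 29
f 33 9 25
f 29 25 2
f 33 25 29
f 44 43 47
f 44 47 45
f 45 47 48
f 45 48 46
f 47 43 49
f 47 49 48
f 48 49 50
f 48 50 46
f 49 43 51
f 49 51 50
f 50 51 52
f 50 52 46
f 51 43 53
f 51 53 52
f 52 53 54
f 52 54 46
f 53 43 55
f 53 55 54
f 54 55 56
f 54 56 46
f 55 43 57
f 55 57 56
f 56 57 58
f 56 58 46
f 57 43 59
f 57 59 58
f 58 59 60
f 58 60 46
f 59 43 61
f 59 61 60
f 60 61 62
f 60 62 46
f 61 43 63
f 61 63 62
f 62 63 64
f 62 64 46
f 63 43 65
f 63 65 64
f 64 65 66
f 64 66 46
f 65 43 44
f 65 44 66
f 66 44 45
f 66 45 46
f 68 67 70
f 68 70 69
f 70 67 71
f 70 71 69
f 71 67 72
f 71 72 69
f 72 67 73
f 72 73 69
f 73 67 74
f 73 74 69
f 74 67 75
f 74 75 69
f 75 67 76
f 75 76 69
f 76 67 77
f 76 77 69
f 77 67 78
f 77 78 69
f 78 67 79
f 78 79 69
f 79 67 80
f 79 80 69
f 80 67 81
f 80 81 69
f 81 67 82
f 81 82 69
f 82 67 83
f 82 83 69
f 83 67 68
f 83 68 69



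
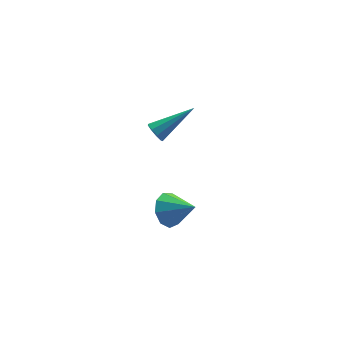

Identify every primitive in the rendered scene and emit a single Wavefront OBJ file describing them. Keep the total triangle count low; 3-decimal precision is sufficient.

v -2.785 -3.342 -3.308
v -2.084 -2.895 -3.485
v -1.995 -4.258 -2.492
v -2.337 -2.686 -3.006
v -2.8 -2.783 -2.667
v -3.256 -3.142 -2.629
v -3.491 -3.594 -2.909
v -3.397 -3.928 -3.375
v -3.016 -3.988 -3.81
v -2.527 -3.745 -4.011
v -2.159 -3.313 -3.882
v -1.057 2.314 -4.056
v -0.853 2.653 -4.438
v 0.817 2.346 -3.024
v -1.009 2.852 -4.16
v -1.188 2.8 -3.833
v -1.306 2.52 -3.611
v -1.307 2.144 -3.597
v -1.192 1.848 -3.797
v -1.013 1.77 -4.119
v -0.855 1.946 -4.411
v -0.792 2.295 -4.537
f 2 1 4
f 2 4 3
f 4 1 5
f 4 5 3
f 5 1 6
f 5 6 3
f 6 1 7
f 6 7 3
f 7 1 8
f 7 8 3
f 8 1 9
f 8 9 3
f 9 1 10
f 9 10 3
f 10 1 11
f 10 11 3
f 11 1 2
f 11 2 3
f 13 12 15
f 13 15 14
f 15 12 16
f 15 16 14
f 16 12 17
f 16 17 14
f 17 12 18
f 17 18 14
f 18 12 19
f 18 19 14
f 19 12 20
f 19 20 14
f 20 12 21
f 20 21 14
f 21 12 22
f 21 22 14
f 22 12 13
f 22 13 14



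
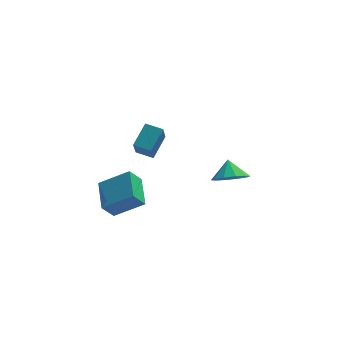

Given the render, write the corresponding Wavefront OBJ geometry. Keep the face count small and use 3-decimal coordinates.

v -3.448 0.186 -4.574
v -4.101 -0.121 -3.628
v -3.517 2.082 -4.007
v -4.17 1.775 -3.06
v -1.77 -0.075 -3.5
v -2.423 -0.382 -2.553
v -1.839 1.821 -2.932
v -2.492 1.514 -1.986
v -1.485 -2.401 2.011
v -1.659 -3.227 3.202
v -2.356 -1.964 2.187
v -2.53 -2.791 3.378
v -0.79 -1.349 2.842
v -0.964 -2.176 4.033
v -1.661 -0.913 3.018
v -1.835 -1.739 4.209
v 2.795 0.033 -1.764
v 3.724 0.425 -2.057
v 2.725 0.867 -0.876
v 3.262 0.738 -2.388
v 2.621 0.782 -2.48
v 2.047 0.54 -2.299
v 1.758 0.104 -1.913
v 1.866 -0.358 -1.471
v 2.329 -0.671 -1.141
v 2.97 -0.715 -1.049
v 3.544 -0.473 -1.23
v 3.832 -0.037 -1.615
f 2 4 1
f 5 2 1
f 1 4 3
f 3 5 1
f 2 8 4
f 6 2 5
f 6 8 2
f 4 8 3
f 7 5 3
f 3 8 7
f 7 6 5
f 8 6 7
f 10 12 9
f 13 10 9
f 9 12 11
f 11 13 9
f 10 16 12
f 14 10 13
f 14 16 10
f 12 16 11
f 15 13 11
f 11 16 15
f 15 14 13
f 16 14 15
f 18 17 20
f 18 20 19
f 20 17 21
f 20 21 19
f 21 17 22
f 21 22 19
f 22 17 23
f 22 23 19
f 23 17 24
f 23 24 19
f 24 17 25
f 24 25 19
f 25 17 26
f 25 26 19
f 26 17 27
f 26 27 19
f 27 17 28
f 27 28 19
f 28 17 18
f 28 18 19



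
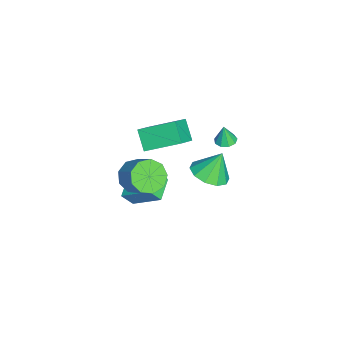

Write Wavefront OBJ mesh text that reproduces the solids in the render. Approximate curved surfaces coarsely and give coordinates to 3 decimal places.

v 0.57 -0.976 -0.375
v 1.268 -1.72 -0.386
v 2.148 -0.908 0.645
v 1.45 -0.164 0.655
v 1.413 -1.249 -0.88
v 2.293 -0.437 0.151
v 1.164 -0.651 -1.138
v 2.044 0.161 -0.108
v 0.637 -0.205 -1.04
v 1.517 0.607 -0.009
v 0.078 -0.119 -0.63
v 0.958 0.692 0.401
v -0.25 -0.435 -0.101
v 0.63 0.377 0.929
v -0.195 -1.004 0.299
v 0.685 -0.192 1.33
v 0.219 -1.559 0.384
v 1.099 -0.747 1.415
v 0.796 -1.842 0.114
v 1.676 -1.03 1.144
v -3.059 3.089 -0.297
v -2.725 2.581 -0.355
v -3.041 2.971 0.837
v -2.475 2.914 -0.324
v -2.498 3.328 -0.281
v -2.783 3.63 -0.245
v -3.197 3.68 -0.233
v -3.547 3.452 -0.252
v -3.668 3.055 -0.291
v -3.504 2.674 -0.333
v -3.132 2.486 -0.358
v -2.528 -1.352 -4.305
v -2.376 -1.938 -3.56
v -2.042 0.22 -3.168
v -1.89 -0.366 -2.423
v -1.15 -1.494 -4.697
v -0.998 -2.08 -3.952
v -0.664 0.078 -3.56
v -0.512 -0.508 -2.815
v 1.538 2.88 1.523
v 2.48 3.388 1.527
v 1.222 3.46 2.937
v 2.031 3.793 1.26
v 1.393 3.85 1.094
v 0.811 3.536 1.092
v 0.507 2.972 1.255
v 0.596 2.373 1.52
v 1.046 1.968 1.787
v 1.683 1.911 1.953
v 2.266 2.225 1.955
v 2.57 2.789 1.792
v -0.338 -0.167 1.203
v -1.154 -0.63 2.117
v -0.396 1.726 2.112
v -1.212 1.262 3.025
v 0.772 -0.522 2.015
v -0.044 -0.986 2.928
v 0.714 1.37 2.923
v -0.102 0.907 3.837
f 2 1 5
f 2 5 3
f 3 5 6
f 3 6 4
f 5 1 7
f 5 7 6
f 6 7 8
f 6 8 4
f 7 1 9
f 7 9 8
f 8 9 10
f 8 10 4
f 9 1 11
f 9 11 10
f 10 11 12
f 10 12 4
f 11 1 13
f 11 13 12
f 12 13 14
f 12 14 4
f 13 1 15
f 13 15 14
f 14 15 16
f 14 16 4
f 15 1 17
f 15 17 16
f 16 17 18
f 16 18 4
f 17 1 19
f 17 19 18
f 18 19 20
f 18 20 4
f 19 1 2
f 19 2 20
f 20 2 3
f 20 3 4
f 22 21 24
f 22 24 23
f 24 21 25
f 24 25 23
f 25 21 26
f 25 26 23
f 26 21 27
f 26 27 23
f 27 21 28
f 27 28 23
f 28 21 29
f 28 29 23
f 29 21 30
f 29 30 23
f 30 21 31
f 30 31 23
f 31 21 22
f 31 22 23
f 33 35 32
f 36 33 32
f 32 35 34
f 34 36 32
f 33 39 35
f 37 33 36
f 37 39 33
f 35 39 34
f 38 36 34
f 34 39 38
f 38 37 36
f 39 37 38
f 41 40 43
f 41 43 42
f 43 40 44
f 43 44 42
f 44 40 45
f 44 45 42
f 45 40 46
f 45 46 42
f 46 40 47
f 46 47 42
f 47 40 48
f 47 48 42
f 48 40 49
f 48 49 42
f 49 40 50
f 49 50 42
f 50 40 51
f 50 51 42
f 51 40 41
f 51 41 42
f 53 55 52
f 56 53 52
f 52 55 54
f 54 56 52
f 53 59 55
f 57 53 56
f 57 59 53
f 55 59 54
f 58 56 54
f 54 59 58
f 58 57 56
f 59 57 58



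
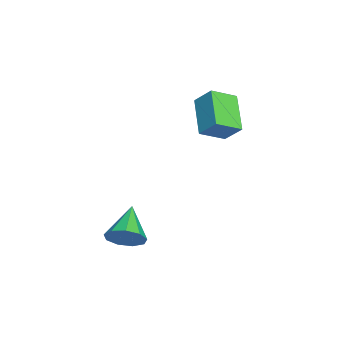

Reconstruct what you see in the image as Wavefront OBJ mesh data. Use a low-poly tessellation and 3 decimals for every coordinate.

v 2.717 -3.014 -2.677
v 3.029 -3.44 -2.144
v 1.423 -2.946 -1.863
v 3.117 -2.945 -2.046
v 3.018 -2.481 -2.243
v 2.778 -2.267 -2.642
v 2.509 -2.403 -3.058
v 2.338 -2.824 -3.295
v 2.344 -3.334 -3.243
v 2.525 -3.695 -2.926
v 2.795 -3.737 -2.492
v -0.945 0.038 0.349
v -2.302 -0.257 1.294
v -0.593 0.66 1.048
v -1.949 0.365 1.994
v -0.411 -0.825 0.846
v -1.767 -1.12 1.792
v -0.058 -0.203 1.546
v -1.415 -0.498 2.491
f 2 1 4
f 2 4 3
f 4 1 5
f 4 5 3
f 5 1 6
f 5 6 3
f 6 1 7
f 6 7 3
f 7 1 8
f 7 8 3
f 8 1 9
f 8 9 3
f 9 1 10
f 9 10 3
f 10 1 11
f 10 11 3
f 11 1 2
f 11 2 3
f 13 15 12
f 16 13 12
f 12 15 14
f 14 16 12
f 13 19 15
f 17 13 16
f 17 19 13
f 15 19 14
f 18 16 14
f 14 19 18
f 18 17 16
f 19 17 18



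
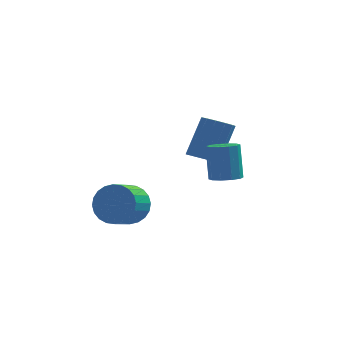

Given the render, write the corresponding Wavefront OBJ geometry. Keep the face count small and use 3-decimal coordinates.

v -1.33 -0.438 0.493
v -0.765 -0.343 1.288
v -1.185 -1.306 1.702
v -1.75 -1.402 0.907
v -1.08 -0.158 1.398
v -1.501 -1.121 1.812
v -1.434 -0.015 1.371
v -1.854 -0.979 1.785
v -1.772 0.063 1.209
v -2.192 -0.901 1.624
v -2.042 0.065 0.939
v -2.463 -0.899 1.354
v -2.205 -0.01 0.601
v -2.625 -0.973 1.016
v -2.233 -0.15 0.246
v -2.654 -1.113 0.661
v -2.125 -0.334 -0.071
v -2.545 -1.297 0.344
v -1.895 -0.534 -0.302
v -2.315 -1.497 0.112
v -1.579 -0.719 -0.412
v -2 -1.682 0.002
v -1.226 -0.861 -0.385
v -1.646 -1.825 0.029
v -0.888 -0.939 -0.224
v -1.308 -1.903 0.191
v -0.617 -0.941 0.046
v -1.038 -1.905 0.461
v -0.455 -0.867 0.384
v -0.875 -1.83 0.799
v -0.426 -0.727 0.739
v -0.847 -1.69 1.154
v -0.535 -0.543 1.056
v -0.955 -1.506 1.471
v 2.525 -1.087 2.411
v 3.174 -0.976 2.455
v 3.004 -0.602 4.032
v 2.355 -0.713 3.989
v 2.993 -0.625 2.352
v 2.823 -0.252 3.93
v 2.633 -0.451 2.272
v 2.463 -0.077 3.85
v 2.232 -0.519 2.245
v 2.062 -0.146 3.823
v 1.942 -0.805 2.282
v 1.773 -0.431 3.859
v 1.876 -1.198 2.368
v 1.706 -0.824 3.945
v 2.057 -1.548 2.47
v 1.887 -1.175 4.048
v 2.417 -1.723 2.55
v 2.247 -1.349 4.128
v 2.818 -1.654 2.577
v 2.648 -1.281 4.155
v 3.107 -1.369 2.541
v 2.938 -0.995 4.118
v 1.082 3.262 1.65
v 1.443 2.638 1.818
v 1.978 3.434 3.619
v 1.618 4.058 3.45
v 1.719 2.885 1.627
v 2.254 3.681 3.428
v 1.793 3.252 1.443
v 2.328 4.048 3.244
v 1.641 3.622 1.325
v 2.176 4.418 3.125
v 1.312 3.878 1.309
v 1.847 4.673 3.11
v 0.91 3.938 1.402
v 1.445 4.734 3.203
v 0.563 3.784 1.574
v 1.098 4.579 3.374
v 0.381 3.464 1.769
v 0.916 4.26 3.57
v 0.421 3.08 1.927
v 0.956 3.876 3.727
v 0.671 2.754 1.997
v 1.207 3.55 3.797
v 1.052 2.589 1.956
v 1.587 3.385 3.757
f 2 1 5
f 2 5 3
f 3 5 6
f 3 6 4
f 5 1 7
f 5 7 6
f 6 7 8
f 6 8 4
f 7 1 9
f 7 9 8
f 8 9 10
f 8 10 4
f 9 1 11
f 9 11 10
f 10 11 12
f 10 12 4
f 11 1 13
f 11 13 12
f 12 13 14
f 12 14 4
f 13 1 15
f 13 15 14
f 14 15 16
f 14 16 4
f 15 1 17
f 15 17 16
f 16 17 18
f 16 18 4
f 17 1 19
f 17 19 18
f 18 19 20
f 18 20 4
f 19 1 21
f 19 21 20
f 20 21 22
f 20 22 4
f 21 1 23
f 21 23 22
f 22 23 24
f 22 24 4
f 23 1 25
f 23 25 24
f 24 25 26
f 24 26 4
f 25 1 27
f 25 27 26
f 26 27 28
f 26 28 4
f 27 1 29
f 27 29 28
f 28 29 30
f 28 30 4
f 29 1 31
f 29 31 30
f 30 31 32
f 30 32 4
f 31 1 33
f 31 33 32
f 32 33 34
f 32 34 4
f 33 1 2
f 33 2 34
f 34 2 3
f 34 3 4
f 36 35 39
f 36 39 37
f 37 39 40
f 37 40 38
f 39 35 41
f 39 41 40
f 40 41 42
f 40 42 38
f 41 35 43
f 41 43 42
f 42 43 44
f 42 44 38
f 43 35 45
f 43 45 44
f 44 45 46
f 44 46 38
f 45 35 47
f 45 47 46
f 46 47 48
f 46 48 38
f 47 35 49
f 47 49 48
f 48 49 50
f 48 50 38
f 49 35 51
f 49 51 50
f 50 51 52
f 50 52 38
f 51 35 53
f 51 53 52
f 52 53 54
f 52 54 38
f 53 35 55
f 53 55 54
f 54 55 56
f 54 56 38
f 55 35 36
f 55 36 56
f 56 36 37
f 56 37 38
f 58 57 61
f 58 61 59
f 59 61 62
f 59 62 60
f 61 57 63
f 61 63 62
f 62 63 64
f 62 64 60
f 63 57 65
f 63 65 64
f 64 65 66
f 64 66 60
f 65 57 67
f 65 67 66
f 66 67 68
f 66 68 60
f 67 57 69
f 67 69 68
f 68 69 70
f 68 70 60
f 69 57 71
f 69 71 70
f 70 71 72
f 70 72 60
f 71 57 73
f 71 73 72
f 72 73 74
f 72 74 60
f 73 57 75
f 73 75 74
f 74 75 76
f 74 76 60
f 75 57 77
f 75 77 76
f 76 77 78
f 76 78 60
f 77 57 79
f 77 79 78
f 78 79 80
f 78 80 60
f 79 57 58
f 79 58 80
f 80 58 59
f 80 59 60



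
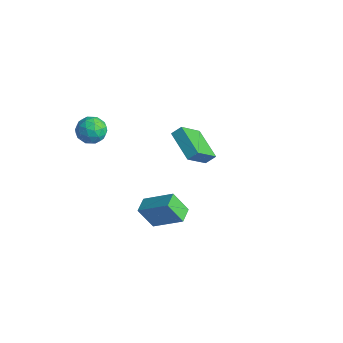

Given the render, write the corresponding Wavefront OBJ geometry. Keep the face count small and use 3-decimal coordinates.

v 3.776 -3.691 0.592
v 3.122 -4.217 1.859
v 3.253 -2.865 0.665
v 2.599 -3.392 1.932
v 5.261 -2.848 1.708
v 4.607 -3.375 2.975
v 4.738 -2.023 1.781
v 4.084 -2.549 3.048
v -2.992 4.613 -2.041
v -2.814 3.065 -0.516
v -2.699 5.152 -1.528
v -2.521 3.605 -0.003
v -0.999 4.175 -2.717
v -0.821 2.628 -1.192
v -0.706 4.715 -2.204
v -0.528 3.167 -0.679
v -3.286 -1.798 3.516
v -2.698 -1.971 2.781
v -3.142 -3.269 3.979
v -2.554 -3.442 3.244
v -2.269 -2.877 3.961
v -2.358 -1.968 3.676
v -3.482 -3.272 3.084
v -3.571 -2.363 2.799
v -2.82 -2.882 2.514
v -2.07 -2.638 3.056
v -3.77 -2.602 3.704
v -3.02 -2.358 4.246
v -3.005 -1.756 3.108
v -2.835 -3.484 3.652
v -2.668 -3.152 4.073
v -2.322 -3.254 3.641
v -2.805 -1.754 3.634
v -2.459 -1.856 3.202
v -2.207 -2.388 3.895
v -3.381 -3.384 3.558
v -3.035 -3.486 3.126
v -3.518 -1.986 3.119
v -3.172 -2.088 2.687
v -3.633 -2.852 2.865
v -2.731 -2.393 2.519
v -2.646 -3.257 2.791
v -3.191 -3.157 2.697
v -3.244 -2.623 2.53
v -2.29 -2.25 2.838
v -2.205 -3.114 3.11
v -2.037 -2.782 3.531
v -2.09 -2.248 3.364
v -2.361 -2.785 2.681
v -3.635 -2.126 3.65
v -3.55 -2.99 3.922
v -3.75 -2.992 3.396
v -3.803 -2.458 3.229
v -3.194 -1.983 3.969
v -3.109 -2.847 4.241
v -2.596 -2.617 4.23
v -2.649 -2.083 4.063
v -3.479 -2.455 4.079
f 2 4 1
f 5 2 1
f 1 4 3
f 3 5 1
f 2 8 4
f 6 2 5
f 6 8 2
f 4 8 3
f 7 5 3
f 3 8 7
f 7 6 5
f 8 6 7
f 10 12 9
f 13 10 9
f 9 12 11
f 11 13 9
f 10 16 12
f 14 10 13
f 14 16 10
f 12 16 11
f 15 13 11
f 11 16 15
f 15 14 13
f 16 14 15
f 17 54 33
f 54 28 57
f 33 57 22
f 54 57 33
f 17 33 29
f 33 22 34
f 29 34 18
f 33 34 29
f 17 29 38
f 29 18 39
f 38 39 24
f 29 39 38
f 17 38 50
f 38 24 53
f 50 53 27
f 38 53 50
f 17 50 54
f 50 27 58
f 54 58 28
f 50 58 54
f 18 34 45
f 34 22 48
f 45 48 26
f 34 48 45
f 22 57 35
f 57 28 56
f 35 56 21
f 57 56 35
f 28 58 55
f 58 27 51
f 55 51 19
f 58 51 55
f 27 53 52
f 53 24 40
f 52 40 23
f 53 40 52
f 24 39 44
f 39 18 41
f 44 41 25
f 39 41 44
f 20 46 32
f 46 26 47
f 32 47 21
f 46 47 32
f 20 32 30
f 32 21 31
f 30 31 19
f 32 31 30
f 20 30 37
f 30 19 36
f 37 36 23
f 30 36 37
f 20 37 42
f 37 23 43
f 42 43 25
f 37 43 42
f 20 42 46
f 42 25 49
f 46 49 26
f 42 49 46
f 21 47 35
f 47 26 48
f 35 48 22
f 47 48 35
f 19 31 55
f 31 21 56
f 55 56 28
f 31 56 55
f 23 36 52
f 36 19 51
f 52 51 27
f 36 51 52
f 25 43 44
f 43 23 40
f 44 40 24
f 43 40 44
f 26 49 45
f 49 25 41
f 45 41 18
f 49 41 45



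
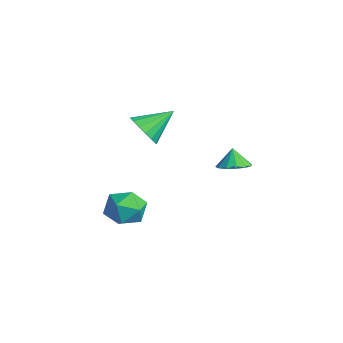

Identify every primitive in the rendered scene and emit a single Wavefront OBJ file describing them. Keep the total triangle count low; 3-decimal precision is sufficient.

v 1.379 -1.576 2.082
v 2.291 -1.385 1.692
v 1.461 0.016 3.058
v 1.985 -1.177 1.38
v 1.541 -1.061 1.228
v 1.06 -1.063 1.272
v 0.651 -1.183 1.502
v 0.41 -1.392 1.864
v 0.39 -1.644 2.276
v 0.596 -1.88 2.644
v 0.982 -2.047 2.883
v 1.459 -2.106 2.938
v 1.917 -2.043 2.797
v 2.252 -1.874 2.492
v 2.387 -1.636 2.094
v 0.413 -0.915 -3.761
v 1.26 -1.717 -3.54
v -0.78 -2.323 -4.3
v 0.067 -3.125 -4.079
v -0.441 -2.536 -3.181
v 0.296 -1.666 -2.848
v 0.184 -2.374 -4.992
v 0.921 -1.504 -4.659
v 1.119 -2.619 -4.301
v 0.733 -2.719 -3.182
v -0.253 -1.321 -4.658
v -0.639 -1.421 -3.539
v 2.675 2.618 -0.85
v 3.455 2.352 -0.512
v 2.285 2.742 0.15
v 3.485 2.85 -0.562
v 3.258 3.274 -0.703
v 2.846 3.49 -0.891
v 2.38 3.429 -1.066
v 2.008 3.111 -1.172
v 1.847 2.636 -1.175
v 1.949 2.155 -1.076
v 2.282 1.821 -0.904
v 2.74 1.74 -0.715
v 3.177 1.938 -0.569
f 2 1 4
f 2 4 3
f 4 1 5
f 4 5 3
f 5 1 6
f 5 6 3
f 6 1 7
f 6 7 3
f 7 1 8
f 7 8 3
f 8 1 9
f 8 9 3
f 9 1 10
f 9 10 3
f 10 1 11
f 10 11 3
f 11 1 12
f 11 12 3
f 12 1 13
f 12 13 3
f 13 1 14
f 13 14 3
f 14 1 15
f 14 15 3
f 15 1 2
f 15 2 3
f 16 27 21
f 16 21 17
f 16 17 23
f 16 23 26
f 16 26 27
f 17 21 25
f 21 27 20
f 27 26 18
f 26 23 22
f 23 17 24
f 19 25 20
f 19 20 18
f 19 18 22
f 19 22 24
f 19 24 25
f 20 25 21
f 18 20 27
f 22 18 26
f 24 22 23
f 25 24 17
f 29 28 31
f 29 31 30
f 31 28 32
f 31 32 30
f 32 28 33
f 32 33 30
f 33 28 34
f 33 34 30
f 34 28 35
f 34 35 30
f 35 28 36
f 35 36 30
f 36 28 37
f 36 37 30
f 37 28 38
f 37 38 30
f 38 28 39
f 38 39 30
f 39 28 40
f 39 40 30
f 40 28 29
f 40 29 30



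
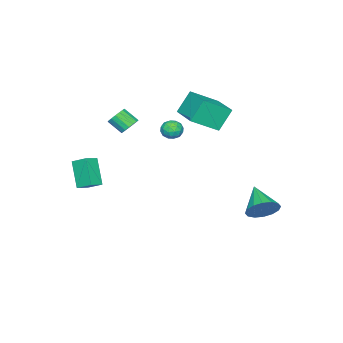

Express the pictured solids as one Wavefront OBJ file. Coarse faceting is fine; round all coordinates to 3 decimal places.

v -1.445 0.025 1.28
v -0.751 -0.063 1.131
v -1.389 -0.837 2.049
v -0.695 -0.925 1.9
v -0.916 -0.337 2.243
v -0.95 0.196 1.767
v -1.19 -1.096 1.413
v -1.224 -0.563 0.937
v -0.594 -0.755 1.213
v -0.424 -0.287 1.726
v -1.716 -0.613 1.454
v -1.546 -0.145 1.967
v -1.103 0.057 1.138
v -1.037 -0.957 2.042
v -1.167 -0.611 2.244
v -0.759 -0.663 2.156
v -1.22 0.209 1.512
v -0.812 0.157 1.424
v -0.909 -0.004 2.078
v -1.328 -1.057 1.756
v -0.92 -1.109 1.668
v -1.381 -0.237 1.024
v -0.973 -0.289 0.936
v -1.231 -0.896 1.102
v -0.603 -0.402 1.098
v -0.57 -0.909 1.551
v -0.86 -1.009 1.264
v -0.881 -0.696 0.985
v -0.503 -0.127 1.4
v -0.47 -0.633 1.852
v -0.599 -0.288 2.053
v -0.62 0.025 1.774
v -0.41 -0.534 1.448
v -1.67 -0.267 1.328
v -1.637 -0.773 1.78
v -1.52 -0.925 1.406
v -1.541 -0.612 1.127
v -1.57 0.009 1.629
v -1.537 -0.498 2.082
v -1.259 -0.204 2.195
v -1.28 0.109 1.916
v -1.73 -0.366 1.732
v 3.941 -3.854 0.287
v 3.909 -2.901 0.815
v 3.086 -3.699 -0.045
v 3.055 -2.745 0.482
v 4.685 -2.995 -1.222
v 4.654 -2.041 -0.695
v 3.831 -2.839 -1.555
v 3.799 -1.886 -1.027
v -0.095 -2.658 1.636
v 0.183 -2.25 2.089
v 0.294 -3.134 2.817
v 0.015 -3.542 2.364
v -0.13 -2.235 2.155
v -0.02 -3.119 2.882
v -0.436 -2.317 2.101
v -0.325 -3.201 2.829
v -0.663 -2.477 1.942
v -0.553 -3.361 2.67
v -0.761 -2.679 1.712
v -0.65 -3.562 2.44
v -0.706 -2.876 1.465
v -0.595 -3.759 2.193
v -0.511 -3.023 1.257
v -0.4 -3.906 1.985
v -0.221 -3.086 1.136
v -0.11 -3.97 1.864
v 0.098 -3.052 1.129
v 0.209 -3.935 1.857
v 0.373 -2.927 1.239
v 0.483 -3.81 1.967
v 0.54 -2.741 1.439
v 0.65 -3.624 2.167
v 0.562 -2.536 1.685
v 0.672 -3.419 2.413
v 0.433 -2.359 1.919
v 0.543 -3.242 2.647
v -2.777 4.645 -4.275
v -1.991 4.465 -3.587
v -3.923 3.355 -3.305
v -2.277 4.881 -3.371
v -2.696 5.234 -3.398
v -3.137 5.429 -3.659
v -3.482 5.414 -4.086
v -3.638 5.193 -4.564
v -3.563 4.825 -4.964
v -3.277 4.409 -5.18
v -2.858 4.056 -5.153
v -2.416 3.861 -4.891
v -2.072 3.876 -4.465
v -1.916 4.098 -3.987
v -3.256 0.413 1.564
v -4.06 0.785 2.968
v -2.037 2.092 1.817
v -2.842 2.465 3.221
v -1.958 -0.685 2.599
v -2.763 -0.312 4.003
v -0.74 0.995 2.852
v -1.544 1.367 4.256
f 1 38 17
f 38 12 41
f 17 41 6
f 38 41 17
f 1 17 13
f 17 6 18
f 13 18 2
f 17 18 13
f 1 13 22
f 13 2 23
f 22 23 8
f 13 23 22
f 1 22 34
f 22 8 37
f 34 37 11
f 22 37 34
f 1 34 38
f 34 11 42
f 38 42 12
f 34 42 38
f 2 18 29
f 18 6 32
f 29 32 10
f 18 32 29
f 6 41 19
f 41 12 40
f 19 40 5
f 41 40 19
f 12 42 39
f 42 11 35
f 39 35 3
f 42 35 39
f 11 37 36
f 37 8 24
f 36 24 7
f 37 24 36
f 8 23 28
f 23 2 25
f 28 25 9
f 23 25 28
f 4 30 16
f 30 10 31
f 16 31 5
f 30 31 16
f 4 16 14
f 16 5 15
f 14 15 3
f 16 15 14
f 4 14 21
f 14 3 20
f 21 20 7
f 14 20 21
f 4 21 26
f 21 7 27
f 26 27 9
f 21 27 26
f 4 26 30
f 26 9 33
f 30 33 10
f 26 33 30
f 5 31 19
f 31 10 32
f 19 32 6
f 31 32 19
f 3 15 39
f 15 5 40
f 39 40 12
f 15 40 39
f 7 20 36
f 20 3 35
f 36 35 11
f 20 35 36
f 9 27 28
f 27 7 24
f 28 24 8
f 27 24 28
f 10 33 29
f 33 9 25
f 29 25 2
f 33 25 29
f 44 46 43
f 47 44 43
f 43 46 45
f 45 47 43
f 44 50 46
f 48 44 47
f 48 50 44
f 46 50 45
f 49 47 45
f 45 50 49
f 49 48 47
f 50 48 49
f 52 51 55
f 52 55 53
f 53 55 56
f 53 56 54
f 55 51 57
f 55 57 56
f 56 57 58
f 56 58 54
f 57 51 59
f 57 59 58
f 58 59 60
f 58 60 54
f 59 51 61
f 59 61 60
f 60 61 62
f 60 62 54
f 61 51 63
f 61 63 62
f 62 63 64
f 62 64 54
f 63 51 65
f 63 65 64
f 64 65 66
f 64 66 54
f 65 51 67
f 65 67 66
f 66 67 68
f 66 68 54
f 67 51 69
f 67 69 68
f 68 69 70
f 68 70 54
f 69 51 71
f 69 71 70
f 70 71 72
f 70 72 54
f 71 51 73
f 71 73 72
f 72 73 74
f 72 74 54
f 73 51 75
f 73 75 74
f 74 75 76
f 74 76 54
f 75 51 77
f 75 77 76
f 76 77 78
f 76 78 54
f 77 51 52
f 77 52 78
f 78 52 53
f 78 53 54
f 80 79 82
f 80 82 81
f 82 79 83
f 82 83 81
f 83 79 84
f 83 84 81
f 84 79 85
f 84 85 81
f 85 79 86
f 85 86 81
f 86 79 87
f 86 87 81
f 87 79 88
f 87 88 81
f 88 79 89
f 88 89 81
f 89 79 90
f 89 90 81
f 90 79 91
f 90 91 81
f 91 79 92
f 91 92 81
f 92 79 80
f 92 80 81
f 94 96 93
f 97 94 93
f 93 96 95
f 95 97 93
f 94 100 96
f 98 94 97
f 98 100 94
f 96 100 95
f 99 97 95
f 95 100 99
f 99 98 97
f 100 98 99



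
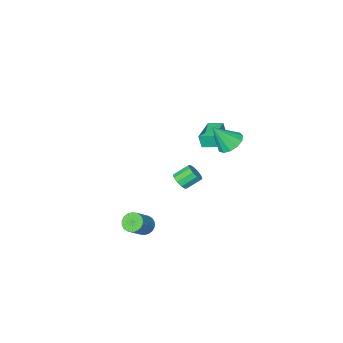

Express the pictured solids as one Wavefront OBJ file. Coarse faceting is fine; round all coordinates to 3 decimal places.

v 3.385 1.53 -1.665
v 3.839 1.431 -2.09
v 4.81 1.81 -1.14
v 4.355 1.91 -0.715
v 3.774 1.701 -2.13
v 4.744 2.08 -1.18
v 3.631 1.937 -2.079
v 4.602 2.316 -1.129
v 3.44 2.092 -1.945
v 4.41 2.471 -0.995
v 3.237 2.136 -1.756
v 4.208 2.515 -0.806
v 3.064 2.06 -1.549
v 4.035 2.439 -0.599
v 2.955 1.88 -1.365
v 3.925 2.259 -0.415
v 2.93 1.63 -1.24
v 3.901 2.009 -0.29
v 2.996 1.36 -1.2
v 3.966 1.739 -0.25
v 3.138 1.124 -1.251
v 4.109 1.503 -0.301
v 3.33 0.969 -1.385
v 4.3 1.348 -0.435
v 3.532 0.925 -1.574
v 4.503 1.304 -0.624
v 3.705 1.001 -1.781
v 4.676 1.38 -0.831
v 3.815 1.181 -1.965
v 4.785 1.56 -1.015
v -0.296 -0.656 -1.101
v 0.094 -0.338 -0.775
v -0.714 -0.026 -0.113
v -1.104 -0.344 -0.439
v -0.039 -0.117 -1.041
v -0.847 0.195 -0.379
v -0.271 -0.102 -1.331
v -1.078 0.21 -0.668
v -0.512 -0.298 -1.532
v -1.32 0.013 -0.87
v -0.671 -0.632 -1.569
v -1.478 -0.32 -0.907
v -0.686 -0.974 -1.427
v -1.494 -0.662 -0.765
v -0.553 -1.195 -1.161
v -1.361 -0.883 -0.499
v -0.322 -1.21 -0.872
v -1.129 -0.898 -0.209
v -0.08 -1.013 -0.67
v -0.888 -0.702 -0.008
v 0.078 -0.68 -0.633
v -0.729 -0.368 0.029
v -2.545 0.89 2.207
v -2.075 0.386 1.709
v -1.675 0.41 3.513
v -1.854 0.811 1.718
v -1.852 1.261 1.883
v -2.07 1.593 2.15
v -2.439 1.702 2.436
v -2.841 1.553 2.649
v -3.149 1.193 2.722
v -3.265 0.738 2.631
v -3.152 0.33 2.406
v -2.847 0.1 2.118
v -2.445 0.121 1.858
v -4.258 -1.958 0.508
v -4.147 -2.14 1.331
v -2.925 -0.921 0.557
v -2.814 -1.102 1.38
v -3.706 -2.658 0.28
v -3.595 -2.839 1.103
v -2.373 -1.62 0.329
v -2.262 -1.802 1.152
f 2 1 5
f 2 5 3
f 3 5 6
f 3 6 4
f 5 1 7
f 5 7 6
f 6 7 8
f 6 8 4
f 7 1 9
f 7 9 8
f 8 9 10
f 8 10 4
f 9 1 11
f 9 11 10
f 10 11 12
f 10 12 4
f 11 1 13
f 11 13 12
f 12 13 14
f 12 14 4
f 13 1 15
f 13 15 14
f 14 15 16
f 14 16 4
f 15 1 17
f 15 17 16
f 16 17 18
f 16 18 4
f 17 1 19
f 17 19 18
f 18 19 20
f 18 20 4
f 19 1 21
f 19 21 20
f 20 21 22
f 20 22 4
f 21 1 23
f 21 23 22
f 22 23 24
f 22 24 4
f 23 1 25
f 23 25 24
f 24 25 26
f 24 26 4
f 25 1 27
f 25 27 26
f 26 27 28
f 26 28 4
f 27 1 29
f 27 29 28
f 28 29 30
f 28 30 4
f 29 1 2
f 29 2 30
f 30 2 3
f 30 3 4
f 32 31 35
f 32 35 33
f 33 35 36
f 33 36 34
f 35 31 37
f 35 37 36
f 36 37 38
f 36 38 34
f 37 31 39
f 37 39 38
f 38 39 40
f 38 40 34
f 39 31 41
f 39 41 40
f 40 41 42
f 40 42 34
f 41 31 43
f 41 43 42
f 42 43 44
f 42 44 34
f 43 31 45
f 43 45 44
f 44 45 46
f 44 46 34
f 45 31 47
f 45 47 46
f 46 47 48
f 46 48 34
f 47 31 49
f 47 49 48
f 48 49 50
f 48 50 34
f 49 31 51
f 49 51 50
f 50 51 52
f 50 52 34
f 51 31 32
f 51 32 52
f 52 32 33
f 52 33 34
f 54 53 56
f 54 56 55
f 56 53 57
f 56 57 55
f 57 53 58
f 57 58 55
f 58 53 59
f 58 59 55
f 59 53 60
f 59 60 55
f 60 53 61
f 60 61 55
f 61 53 62
f 61 62 55
f 62 53 63
f 62 63 55
f 63 53 64
f 63 64 55
f 64 53 65
f 64 65 55
f 65 53 54
f 65 54 55
f 67 69 66
f 70 67 66
f 66 69 68
f 68 70 66
f 67 73 69
f 71 67 70
f 71 73 67
f 69 73 68
f 72 70 68
f 68 73 72
f 72 71 70
f 73 71 72



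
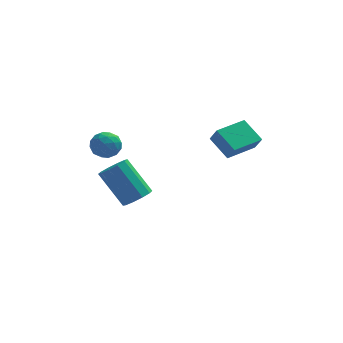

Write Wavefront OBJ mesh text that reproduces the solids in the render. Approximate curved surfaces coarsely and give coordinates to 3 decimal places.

v 2.397 0.522 2.65
v 2.679 0.139 3.39
v 3.659 1.553 2.704
v 3.94 1.169 3.444
v 3.14 -0.349 1.916
v 3.421 -0.733 2.656
v 4.401 0.681 1.97
v 4.683 0.298 2.71
v -0.828 3.413 -3.084
v -0.263 3.163 -2.574
v -1.408 3.978 -0.907
v -1.972 4.227 -1.416
v -0.147 3.622 -2.719
v -1.292 4.436 -1.051
v -0.291 4 -3.002
v -1.435 4.815 -1.335
v -0.64 4.154 -3.317
v -1.784 4.969 -1.65
v -1.06 4.025 -3.543
v -2.205 4.84 -1.875
v -1.392 3.662 -3.593
v -2.537 4.477 -1.926
v -1.508 3.204 -3.449
v -2.653 4.018 -1.781
v -1.365 2.825 -3.165
v -2.509 3.64 -1.498
v -1.016 2.671 -2.85
v -2.16 3.486 -1.183
v -0.595 2.8 -2.625
v -1.74 3.615 -0.957
v -2.333 -0.46 3.157
v -1.846 -0.822 2.722
v -2.434 -1.438 3.858
v -1.947 -1.8 3.423
v -1.716 -1.233 3.85
v -1.654 -0.629 3.417
v -2.626 -1.631 3.163
v -2.564 -1.027 2.73
v -2.028 -1.546 2.726
v -1.465 -1.3 3.15
v -2.815 -0.96 3.43
v -2.252 -0.714 3.854
v -2.08 -0.555 2.878
v -2.2 -1.705 3.702
v -2.064 -1.372 3.953
v -1.778 -1.585 3.698
v -1.967 -0.441 3.286
v -1.681 -0.654 3.03
v -1.605 -0.896 3.694
v -2.599 -1.606 3.55
v -2.313 -1.819 3.294
v -2.502 -0.675 2.882
v -2.216 -0.888 2.627
v -2.675 -1.364 2.886
v -1.901 -1.194 2.624
v -1.961 -1.769 3.037
v -2.36 -1.669 2.884
v -2.323 -1.314 2.629
v -1.57 -1.049 2.874
v -1.63 -1.624 3.286
v -1.494 -1.291 3.537
v -1.457 -0.935 3.282
v -1.677 -1.475 2.876
v -2.65 -0.636 3.294
v -2.71 -1.211 3.706
v -2.823 -1.325 3.298
v -2.786 -0.969 3.043
v -2.319 -0.491 3.543
v -2.379 -1.066 3.956
v -1.957 -0.946 3.951
v -1.92 -0.591 3.696
v -2.603 -0.785 3.704
f 2 4 1
f 5 2 1
f 1 4 3
f 3 5 1
f 2 8 4
f 6 2 5
f 6 8 2
f 4 8 3
f 7 5 3
f 3 8 7
f 7 6 5
f 8 6 7
f 10 9 13
f 10 13 11
f 11 13 14
f 11 14 12
f 13 9 15
f 13 15 14
f 14 15 16
f 14 16 12
f 15 9 17
f 15 17 16
f 16 17 18
f 16 18 12
f 17 9 19
f 17 19 18
f 18 19 20
f 18 20 12
f 19 9 21
f 19 21 20
f 20 21 22
f 20 22 12
f 21 9 23
f 21 23 22
f 22 23 24
f 22 24 12
f 23 9 25
f 23 25 24
f 24 25 26
f 24 26 12
f 25 9 27
f 25 27 26
f 26 27 28
f 26 28 12
f 27 9 29
f 27 29 28
f 28 29 30
f 28 30 12
f 29 9 10
f 29 10 30
f 30 10 11
f 30 11 12
f 31 68 47
f 68 42 71
f 47 71 36
f 68 71 47
f 31 47 43
f 47 36 48
f 43 48 32
f 47 48 43
f 31 43 52
f 43 32 53
f 52 53 38
f 43 53 52
f 31 52 64
f 52 38 67
f 64 67 41
f 52 67 64
f 31 64 68
f 64 41 72
f 68 72 42
f 64 72 68
f 32 48 59
f 48 36 62
f 59 62 40
f 48 62 59
f 36 71 49
f 71 42 70
f 49 70 35
f 71 70 49
f 42 72 69
f 72 41 65
f 69 65 33
f 72 65 69
f 41 67 66
f 67 38 54
f 66 54 37
f 67 54 66
f 38 53 58
f 53 32 55
f 58 55 39
f 53 55 58
f 34 60 46
f 60 40 61
f 46 61 35
f 60 61 46
f 34 46 44
f 46 35 45
f 44 45 33
f 46 45 44
f 34 44 51
f 44 33 50
f 51 50 37
f 44 50 51
f 34 51 56
f 51 37 57
f 56 57 39
f 51 57 56
f 34 56 60
f 56 39 63
f 60 63 40
f 56 63 60
f 35 61 49
f 61 40 62
f 49 62 36
f 61 62 49
f 33 45 69
f 45 35 70
f 69 70 42
f 45 70 69
f 37 50 66
f 50 33 65
f 66 65 41
f 50 65 66
f 39 57 58
f 57 37 54
f 58 54 38
f 57 54 58
f 40 63 59
f 63 39 55
f 59 55 32
f 63 55 59



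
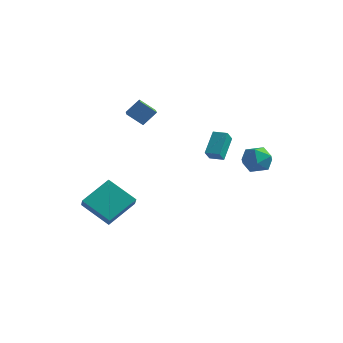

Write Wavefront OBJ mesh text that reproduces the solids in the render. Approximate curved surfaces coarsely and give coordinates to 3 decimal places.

v 1.033 1.05 0.365
v 1.06 0.452 1.037
v 0.846 2.339 1.518
v 0.872 1.741 2.19
v 1.928 1.139 0.41
v 1.954 0.541 1.082
v 1.74 2.428 1.563
v 1.767 1.83 2.235
v 2.821 3.381 0.062
v 3.869 3.326 0.005
v 2.751 1.714 0.395
v 3.799 1.659 0.338
v 3.342 2.169 1.136
v 3.386 3.199 0.93
v 3.234 1.841 -0.53
v 3.278 2.871 -0.736
v 4.125 2.374 -0.361
v 4.191 2.576 0.669
v 2.429 2.464 -0.269
v 2.495 2.666 0.761
v -4.574 1.127 2.842
v -4.03 1.759 3.733
v -3.681 1.484 2.043
v -3.137 2.116 2.934
v -3.943 0.184 3.126
v -3.399 0.816 4.017
v -3.05 0.541 2.327
v -2.506 1.173 3.218
v -4.836 -3.26 -2.679
v -4.146 -1.508 -1.541
v -5.365 -2.553 -3.446
v -4.676 -0.801 -2.308
v -3.024 -3.199 -3.872
v -2.335 -1.447 -2.734
v -3.554 -2.492 -4.639
v -2.864 -0.74 -3.501
f 2 4 1
f 5 2 1
f 1 4 3
f 3 5 1
f 2 8 4
f 6 2 5
f 6 8 2
f 4 8 3
f 7 5 3
f 3 8 7
f 7 6 5
f 8 6 7
f 9 20 14
f 9 14 10
f 9 10 16
f 9 16 19
f 9 19 20
f 10 14 18
f 14 20 13
f 20 19 11
f 19 16 15
f 16 10 17
f 12 18 13
f 12 13 11
f 12 11 15
f 12 15 17
f 12 17 18
f 13 18 14
f 11 13 20
f 15 11 19
f 17 15 16
f 18 17 10
f 22 24 21
f 25 22 21
f 21 24 23
f 23 25 21
f 22 28 24
f 26 22 25
f 26 28 22
f 24 28 23
f 27 25 23
f 23 28 27
f 27 26 25
f 28 26 27
f 30 32 29
f 33 30 29
f 29 32 31
f 31 33 29
f 30 36 32
f 34 30 33
f 34 36 30
f 32 36 31
f 35 33 31
f 31 36 35
f 35 34 33
f 36 34 35

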